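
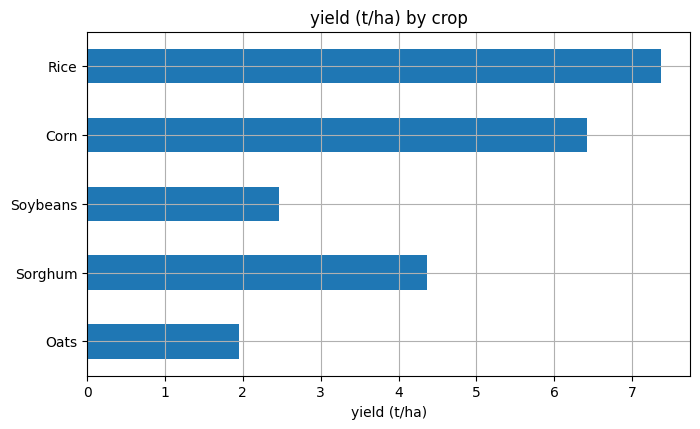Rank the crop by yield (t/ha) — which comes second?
Corn

Top 3: Rice ≈ 7, Corn ≈ 6, Sorghum ≈ 4.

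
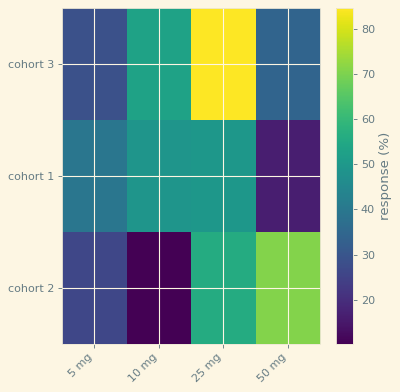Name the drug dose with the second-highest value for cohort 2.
25 mg

Top 3 for cohort 2: 50 mg ≈ 70, 25 mg ≈ 60, 5 mg ≈ 30.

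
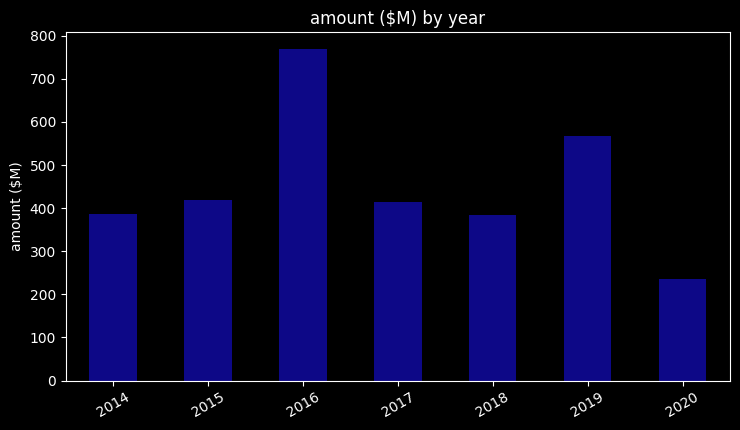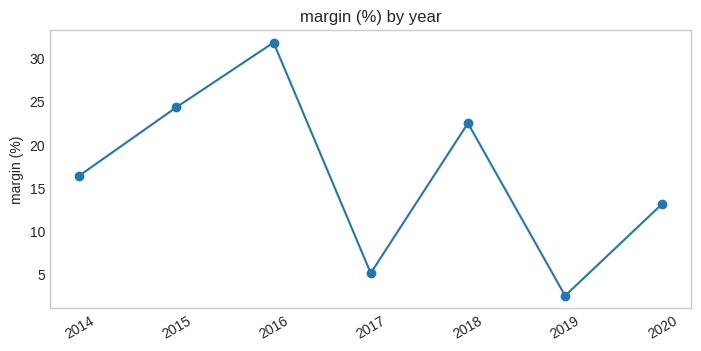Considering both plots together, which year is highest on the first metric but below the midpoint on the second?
Chart 2 median margin (%) ≈ 15; below-median years: 2017, 2019, 2020. Among those, 2019 has the highest amount ($M) (≈ 600).

2019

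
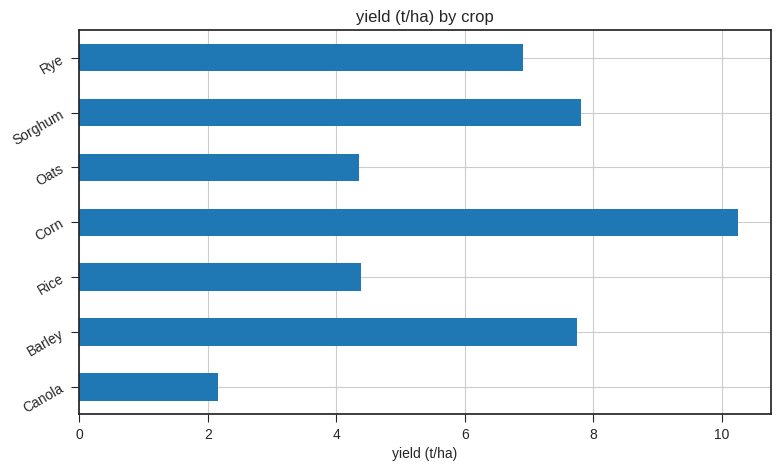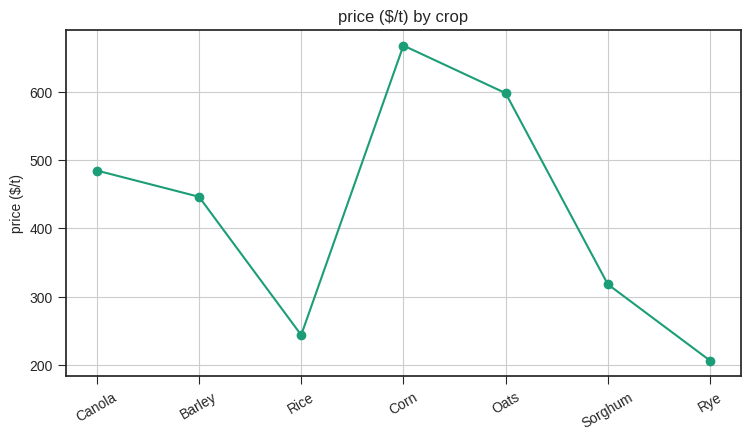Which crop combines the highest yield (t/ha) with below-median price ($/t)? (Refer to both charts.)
Sorghum

Chart 2 median price ($/t) ≈ 400; below-median crops: Rice, Sorghum, Rye. Among those, Sorghum has the highest yield (t/ha) (≈ 8).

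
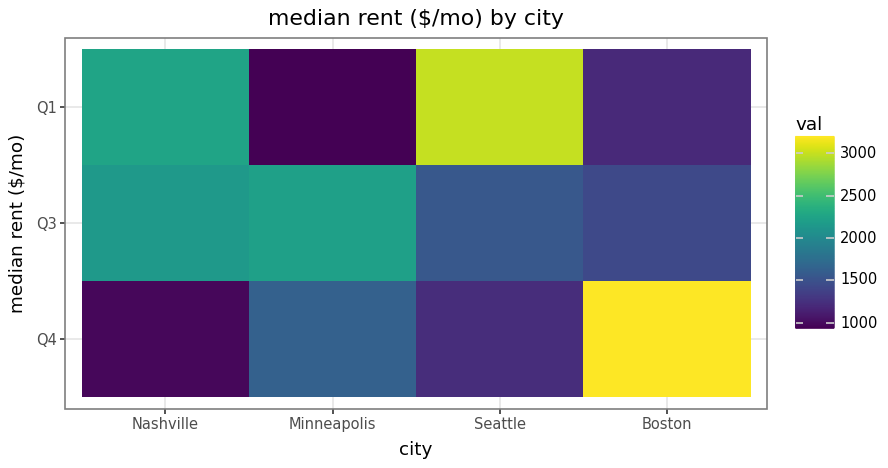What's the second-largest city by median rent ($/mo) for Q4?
Top 3 for Q4: Boston ≈ 3200, Minneapolis ≈ 1600, Seattle ≈ 1200.

Minneapolis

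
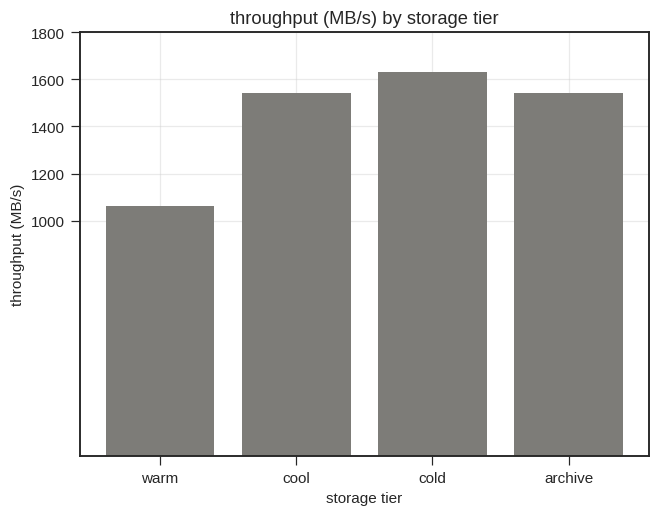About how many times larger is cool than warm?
≈ 1.6×

cool ≈ 1600, warm ≈ 1000; 1600/1000 ≈ 1.6.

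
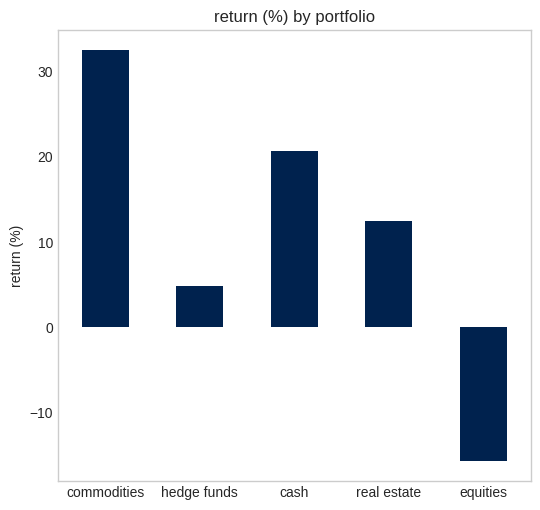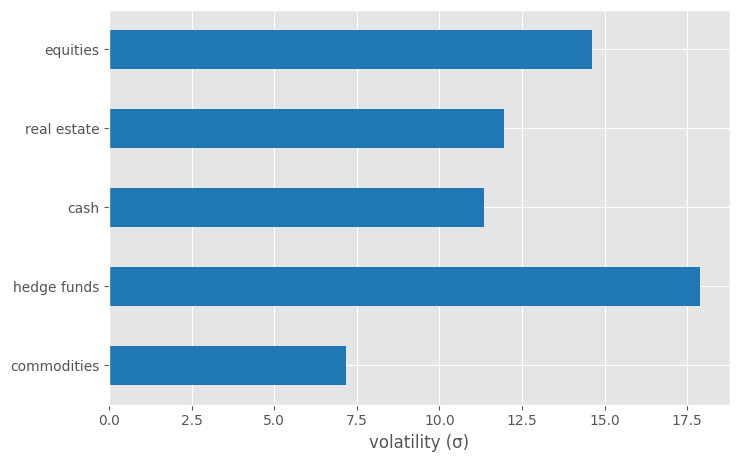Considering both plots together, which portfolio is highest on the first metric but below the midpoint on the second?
commodities

Chart 2 median volatility (σ) ≈ 12; below-median portfolios: commodities, cash. Among those, commodities has the highest return (%) (≈ 30).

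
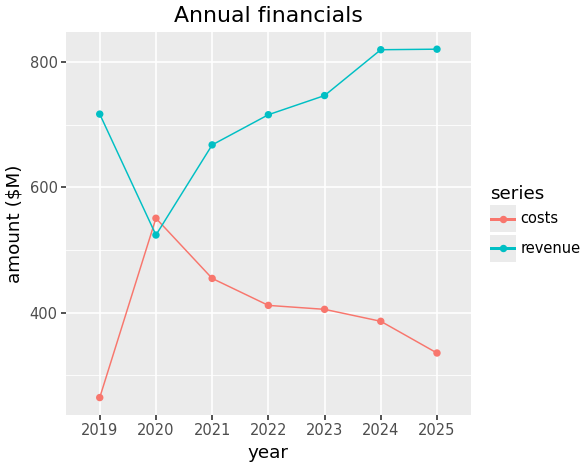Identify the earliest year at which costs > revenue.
2020

2019: costs ≈ 250 vs revenue ≈ 700 (not yet); 2020: costs ≈ 550 vs revenue ≈ 500 (first crossover).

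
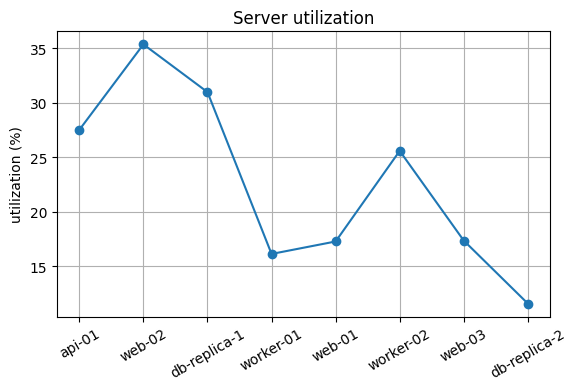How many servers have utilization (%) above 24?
Above 24: api-01, web-02, db-replica-1, worker-02.

4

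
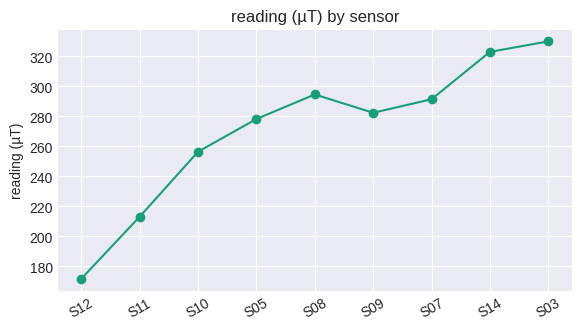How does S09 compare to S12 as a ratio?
S09 ≈ 280, S12 ≈ 180; 280/180 ≈ 1.56.

≈ 1.56×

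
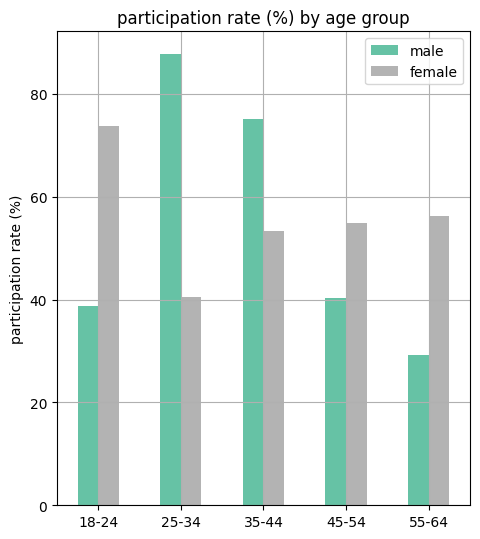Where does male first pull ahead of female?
18-24: male ≈ 40 vs female ≈ 70 (not yet); 25-34: male ≈ 90 vs female ≈ 40 (first crossover).

25-34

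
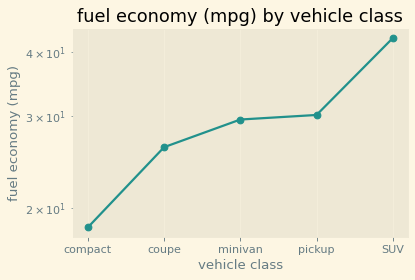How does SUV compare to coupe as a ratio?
SUV ≈ 40, coupe ≈ 25; 40/25 ≈ 1.6.

≈ 1.6×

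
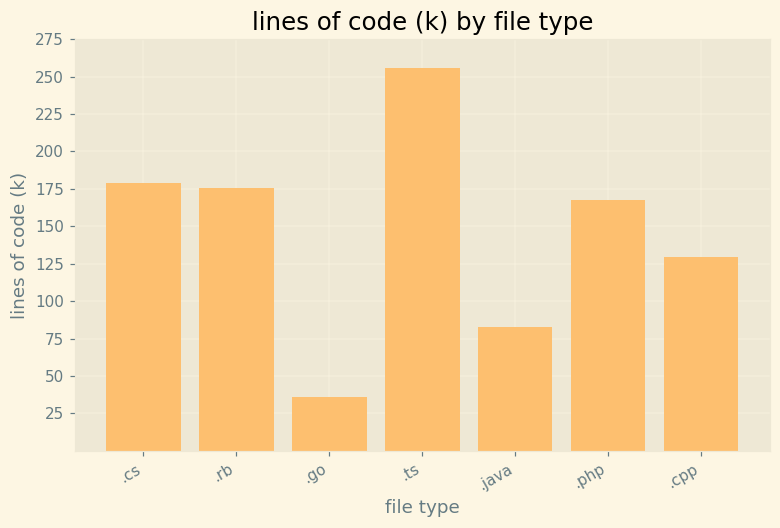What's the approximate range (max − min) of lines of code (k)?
≈ 225

Max .ts ≈ 250, min .go ≈ 25; range ≈ 225.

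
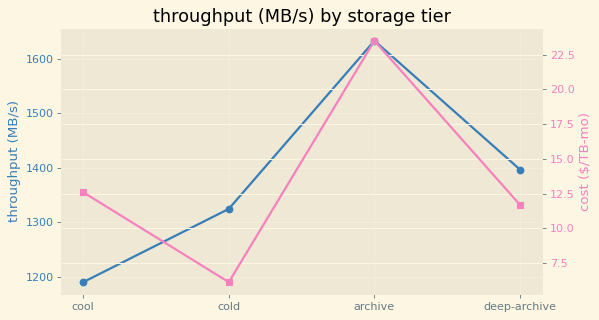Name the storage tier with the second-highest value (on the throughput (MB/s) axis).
deep-archive

Top 3 (on the throughput (MB/s) axis): archive ≈ 1650, deep-archive ≈ 1400, cold ≈ 1300.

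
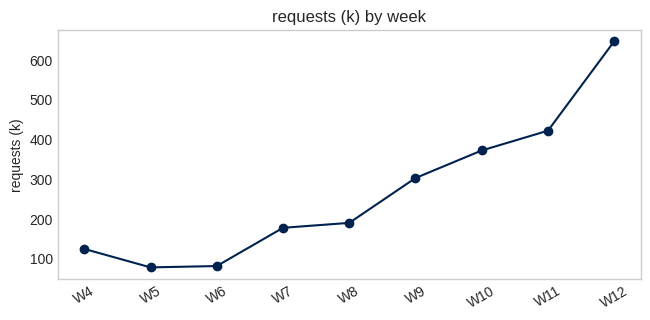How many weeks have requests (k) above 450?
1

Above 450: W12.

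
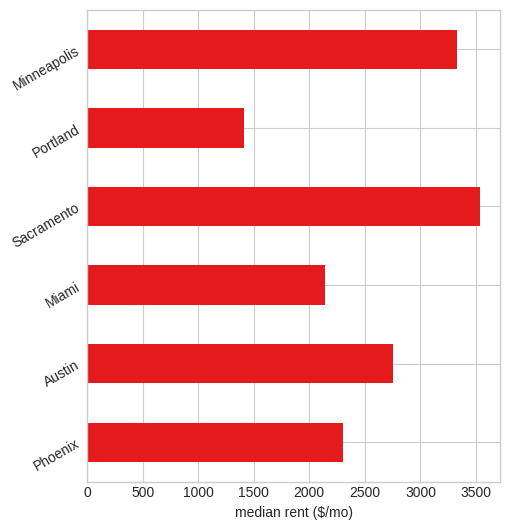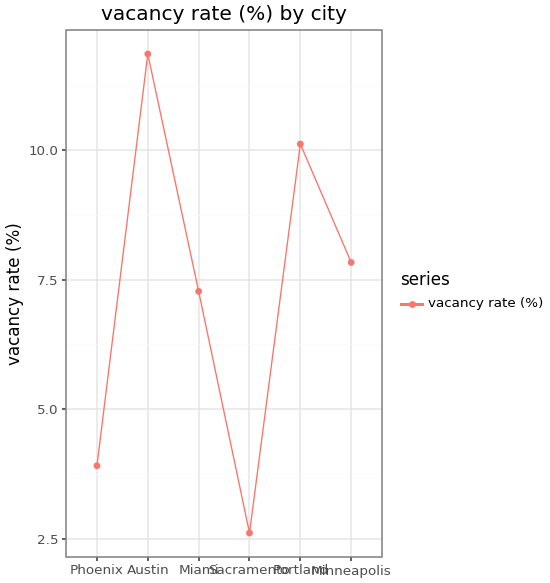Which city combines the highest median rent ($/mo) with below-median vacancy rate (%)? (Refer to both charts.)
Chart 2 median vacancy rate (%) ≈ 8; below-median cities: Phoenix, Miami, Sacramento. Among those, Sacramento has the highest median rent ($/mo) (≈ 3500).

Sacramento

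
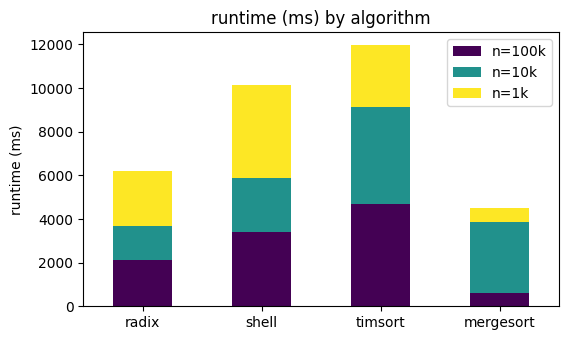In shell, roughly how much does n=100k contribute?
≈ 3000

n=100k top ≈ 3000, bottom ≈ 0; segment ≈ 3000.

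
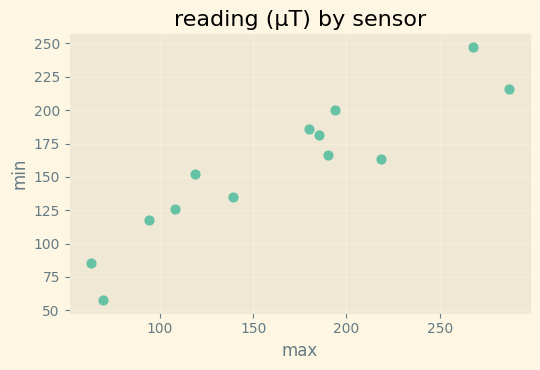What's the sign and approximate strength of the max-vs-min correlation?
Points are positively correlated; strong (|r| ≈ 0.9).

positive, strong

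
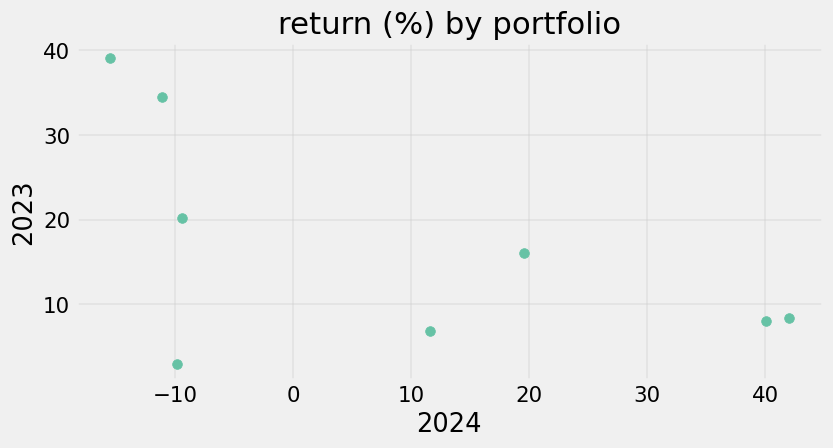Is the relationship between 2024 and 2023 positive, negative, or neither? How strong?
negative, moderate

Points are negatively correlated; moderate (|r| ≈ 0.6).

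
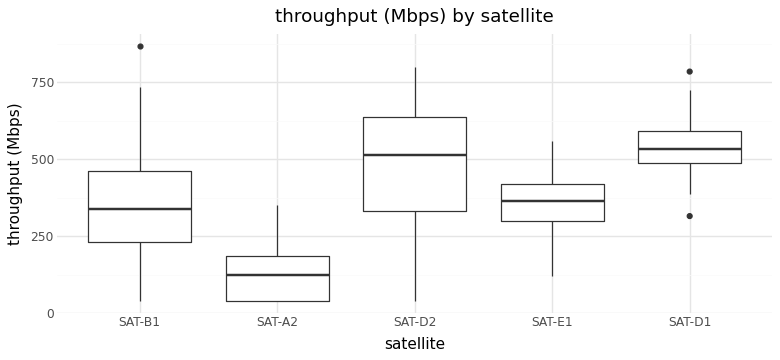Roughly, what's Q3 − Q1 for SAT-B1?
≈ 200

Q3 ≈ 450, Q1 ≈ 250; IQR ≈ 200.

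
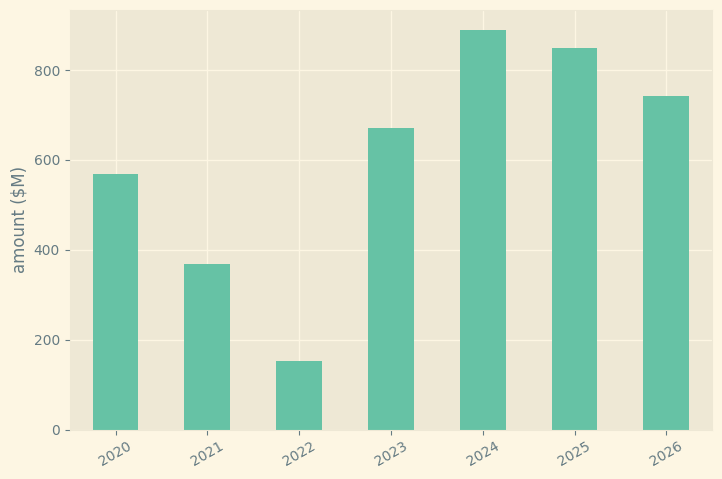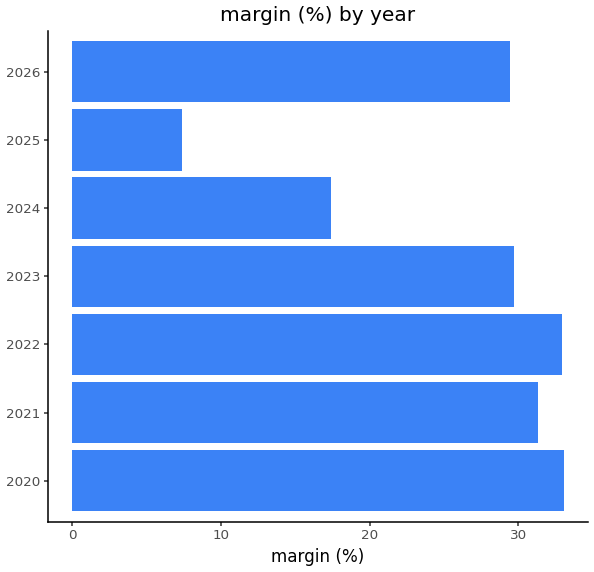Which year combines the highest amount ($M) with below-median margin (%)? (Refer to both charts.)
Chart 2 median margin (%) ≈ 30; below-median years: 2024, 2025, 2026. Among those, 2024 has the highest amount ($M) (≈ 900).

2024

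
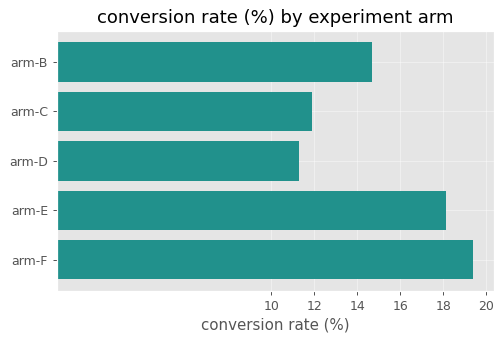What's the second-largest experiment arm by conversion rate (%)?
Top 3: arm-F ≈ 20, arm-E ≈ 18, arm-B ≈ 14.

arm-E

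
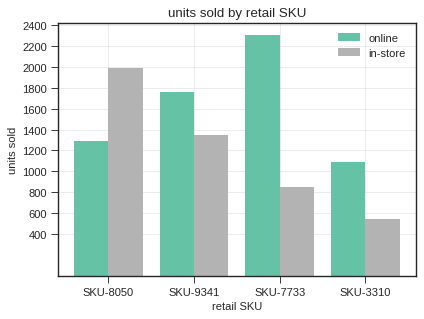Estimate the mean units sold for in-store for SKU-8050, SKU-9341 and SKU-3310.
≈ 1333

(2000 + 1400 + 600) / 3 ≈ 1333.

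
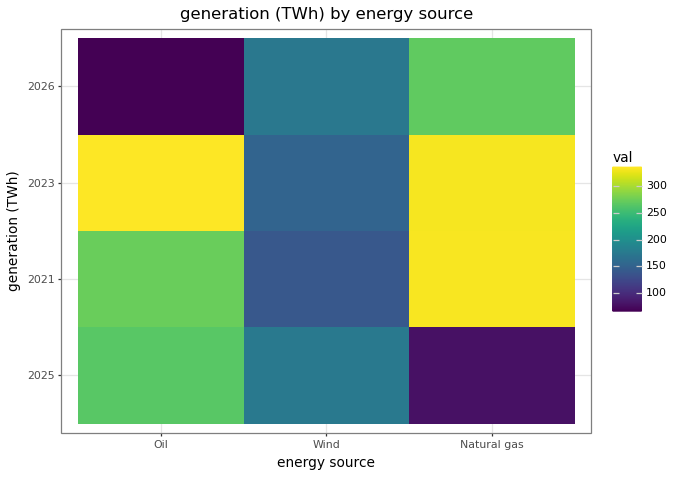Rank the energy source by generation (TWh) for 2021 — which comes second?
Oil

Top 3 for 2021: Natural gas ≈ 325, Oil ≈ 275, Wind ≈ 150.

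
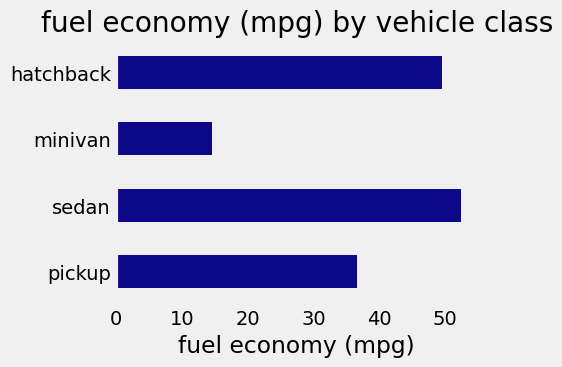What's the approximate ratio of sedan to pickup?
sedan ≈ 50, pickup ≈ 35; 50/35 ≈ 1.43.

≈ 1.43×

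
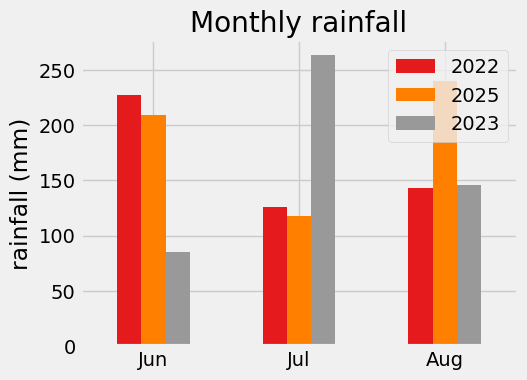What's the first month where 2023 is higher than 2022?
Jun: 2023 ≈ 75 vs 2022 ≈ 225 (not yet); Jul: 2023 ≈ 275 vs 2022 ≈ 125 (first crossover).

Jul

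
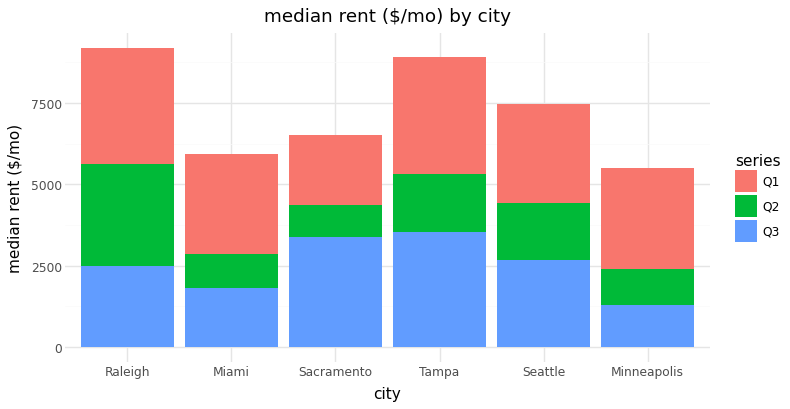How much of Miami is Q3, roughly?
Q3 top ≈ 2000, bottom ≈ 0; segment ≈ 2000.

≈ 2000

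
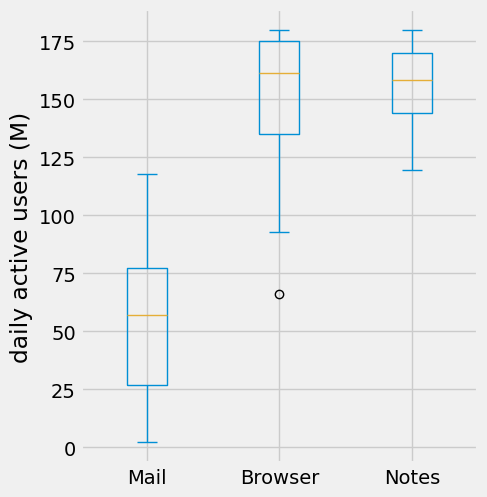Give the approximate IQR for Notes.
≈ 30

Q3 ≈ 170, Q1 ≈ 140; IQR ≈ 30.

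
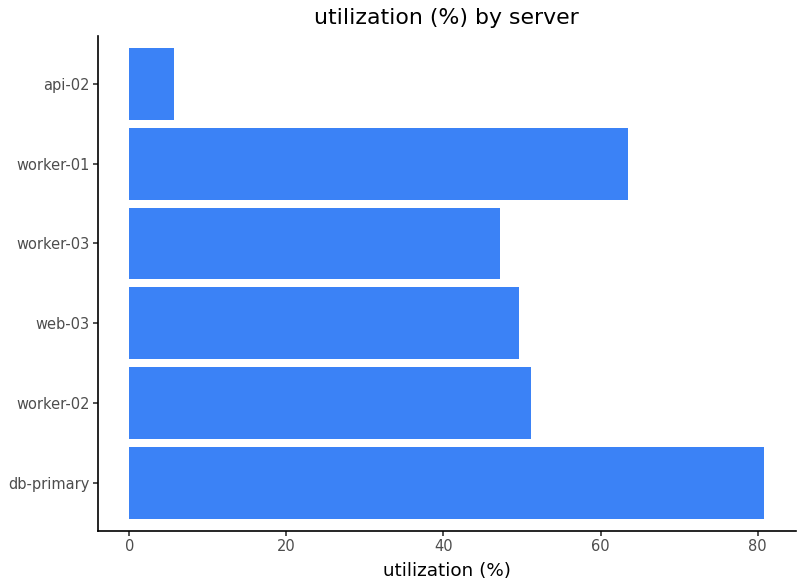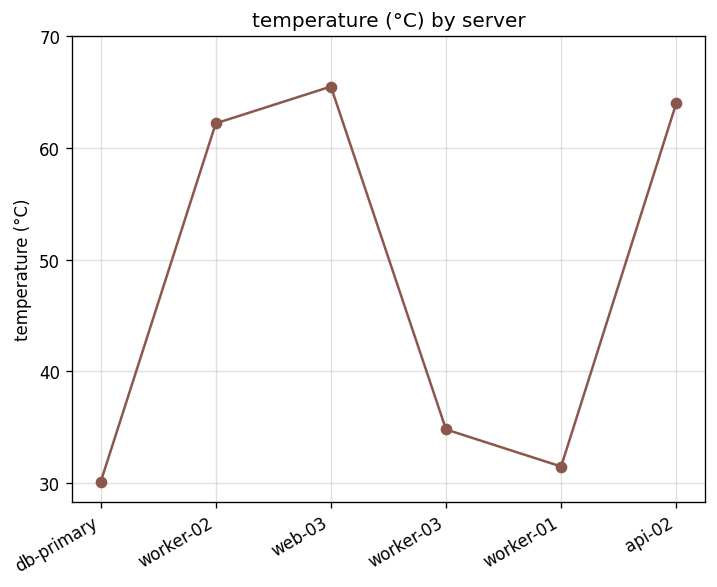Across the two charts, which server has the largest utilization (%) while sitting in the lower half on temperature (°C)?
Chart 2 median temperature (°C) ≈ 50; below-median servers: db-primary, worker-03, worker-01. Among those, db-primary has the highest utilization (%) (≈ 80).

db-primary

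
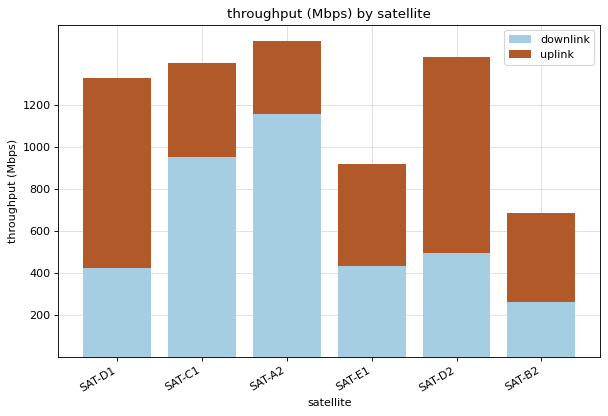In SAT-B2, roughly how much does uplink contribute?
uplink top ≈ 600, bottom ≈ 200; segment ≈ 400.

≈ 400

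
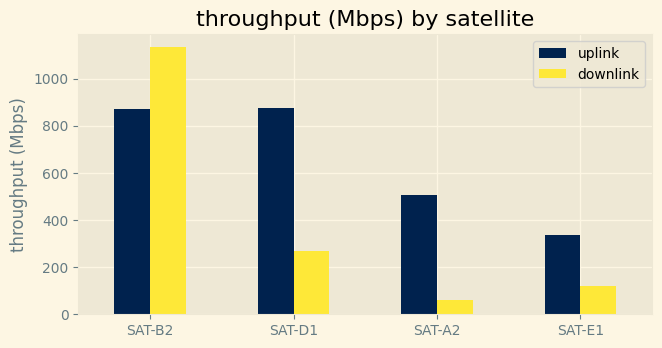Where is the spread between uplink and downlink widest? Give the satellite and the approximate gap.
SAT-D1, ≈ 600 Mbps

SAT-D1: uplink ≈ 900, downlink ≈ 300 → gap ≈ 600. Next-largest (SAT-A2) is only ≈ 400.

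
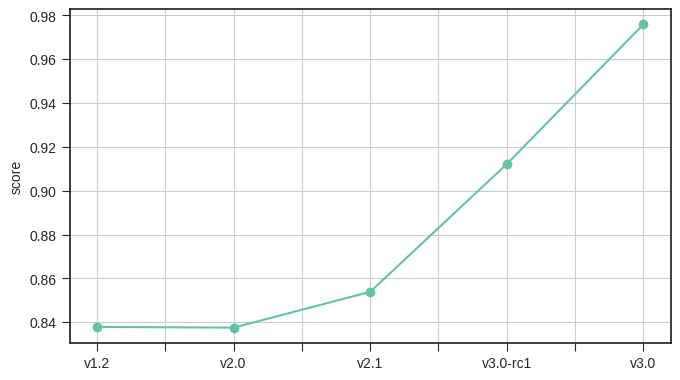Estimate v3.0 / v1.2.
≈ 1.17×

v3.0 ≈ 0.98, v1.2 ≈ 0.84; 0.98/0.84 ≈ 1.17.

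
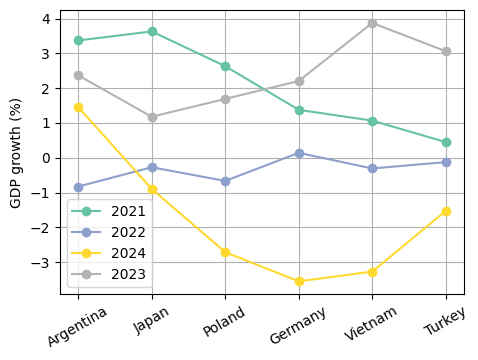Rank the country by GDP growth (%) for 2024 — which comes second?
Top 3 for 2024: Argentina ≈ 1, Japan ≈ -1, Turkey ≈ -2.

Japan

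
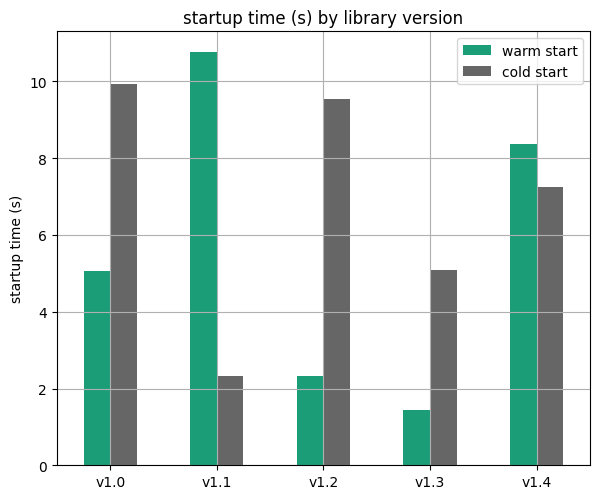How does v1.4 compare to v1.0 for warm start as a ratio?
v1.4 ≈ 8, v1.0 ≈ 5; 8/5 ≈ 1.6.

≈ 1.6×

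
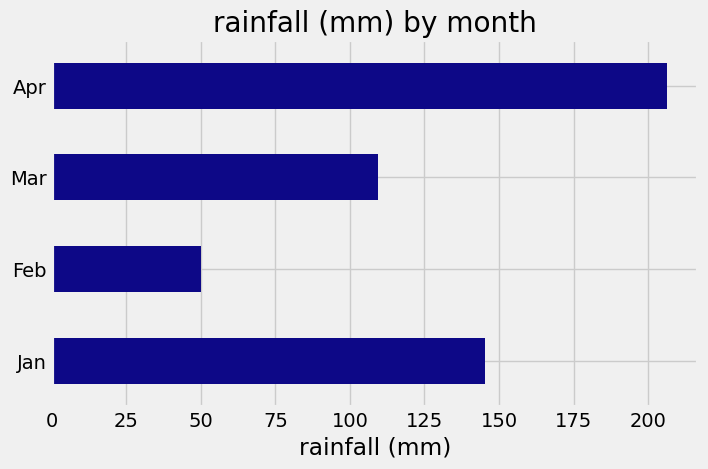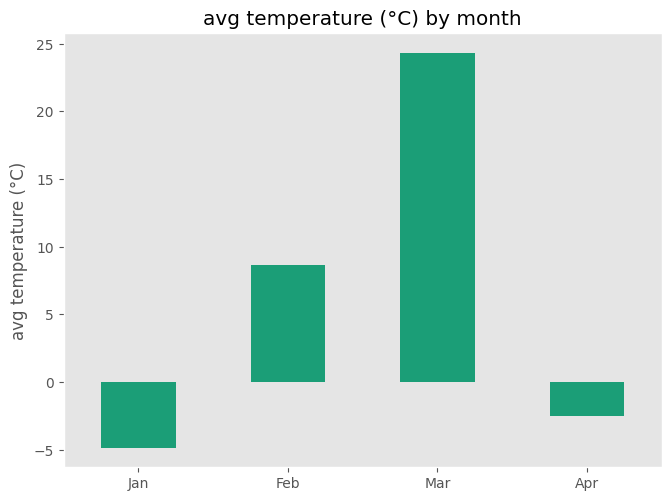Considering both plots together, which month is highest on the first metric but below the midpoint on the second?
Chart 2 median avg temperature (°C) ≈ 5; below-median months: Jan, Apr. Among those, Apr has the highest rainfall (mm) (≈ 200).

Apr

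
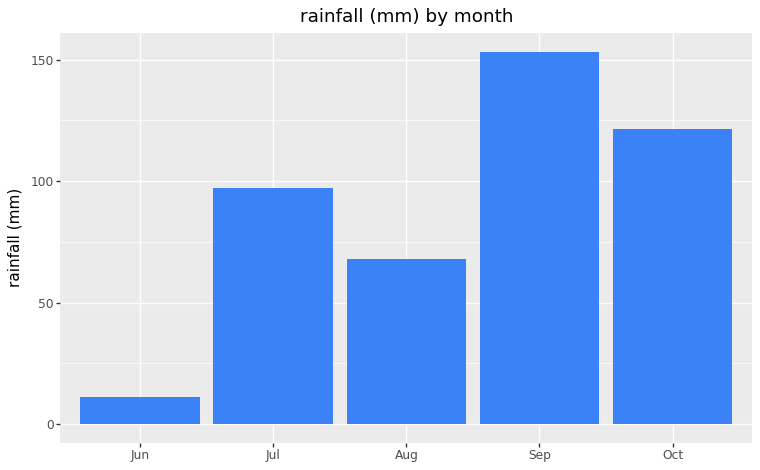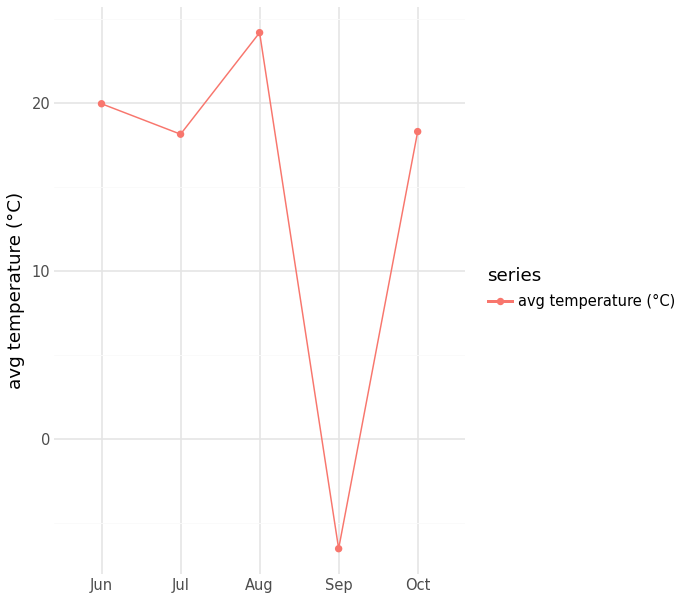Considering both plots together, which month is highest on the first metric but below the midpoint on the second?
Sep

Chart 2 median avg temperature (°C) ≈ 20; below-median months: Jul, Sep. Among those, Sep has the highest rainfall (mm) (≈ 160).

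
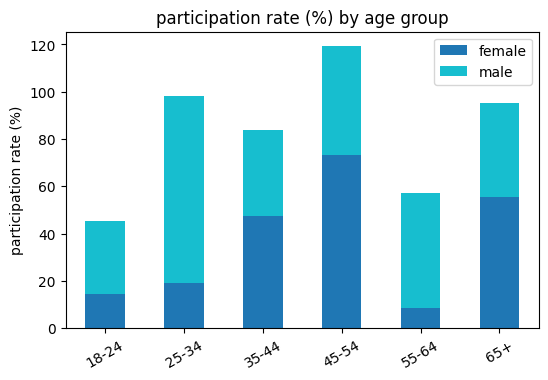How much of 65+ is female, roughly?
female top ≈ 60, bottom ≈ 0; segment ≈ 60.

≈ 60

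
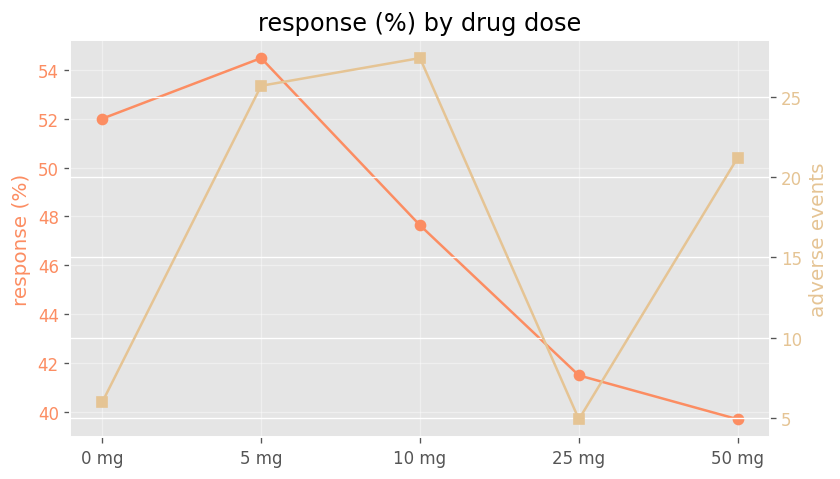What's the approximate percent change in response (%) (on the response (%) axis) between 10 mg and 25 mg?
≈ -12.5%

10 mg ≈ 48, 25 mg ≈ 42; (42 − 48) / 48 ≈ -12.5%.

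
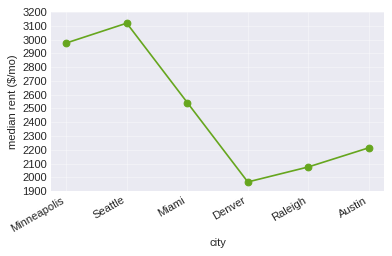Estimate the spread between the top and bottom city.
Max Seattle ≈ 3100, min Denver ≈ 2000; range ≈ 1100.

≈ 1100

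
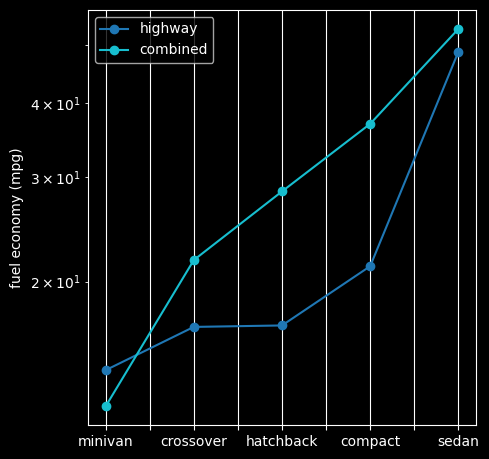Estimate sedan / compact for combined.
≈ 1.57×

sedan ≈ 55, compact ≈ 35; 55/35 ≈ 1.57.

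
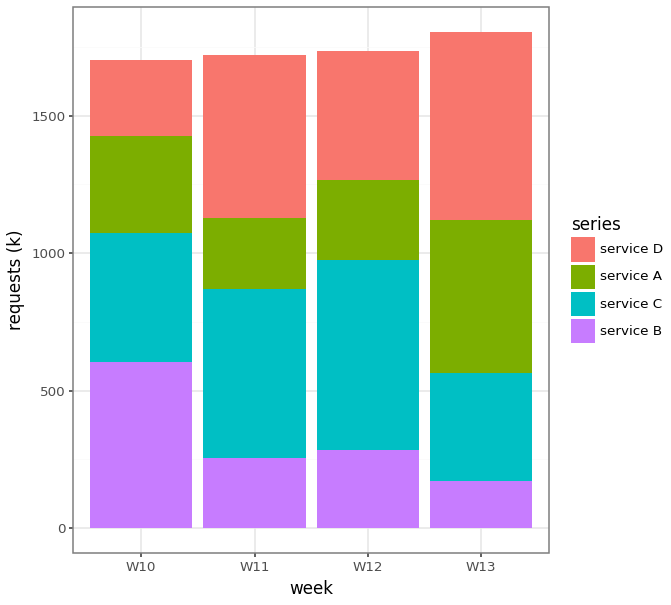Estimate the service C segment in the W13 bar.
≈ 400

service C top ≈ 600, bottom ≈ 200; segment ≈ 400.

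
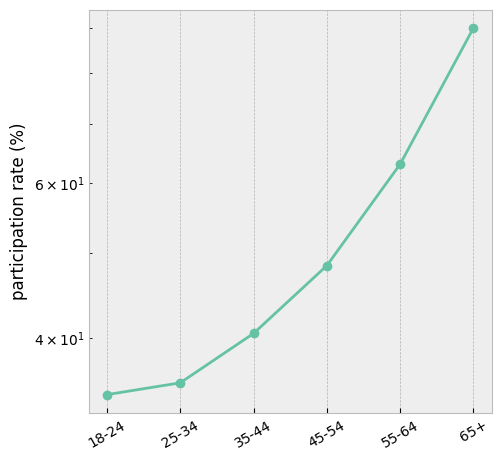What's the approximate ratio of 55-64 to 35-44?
55-64 ≈ 65, 35-44 ≈ 40; 65/40 ≈ 1.62.

≈ 1.62×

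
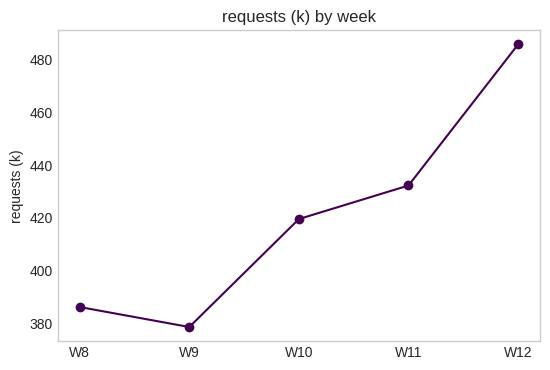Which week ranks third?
Top 4: W12 ≈ 490, W11 ≈ 430, W10 ≈ 420, W8 ≈ 390.

W10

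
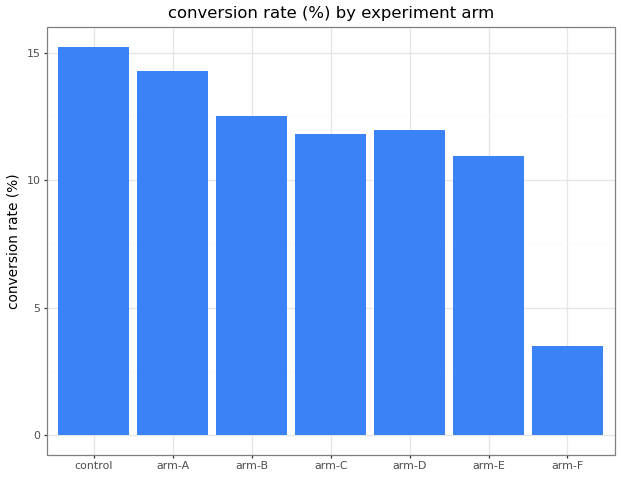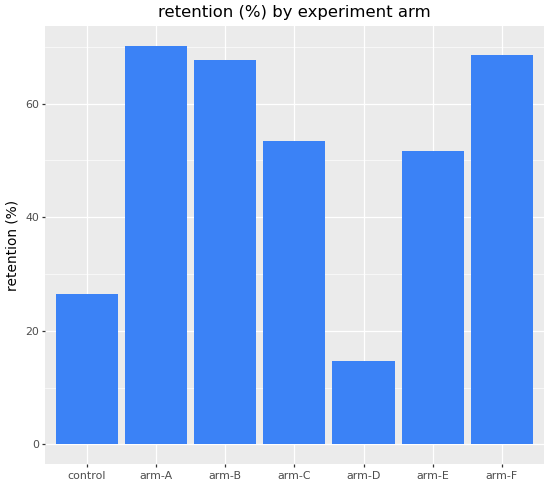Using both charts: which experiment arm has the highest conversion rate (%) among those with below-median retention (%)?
control

Chart 2 median retention (%) ≈ 50; below-median experiment arms: control, arm-D, arm-E. Among those, control has the highest conversion rate (%) (≈ 16).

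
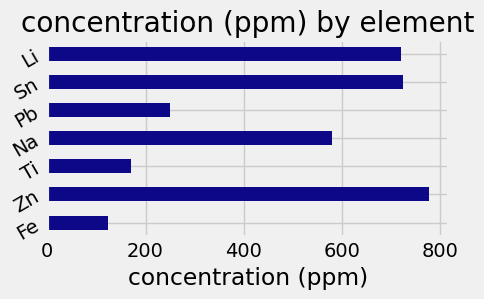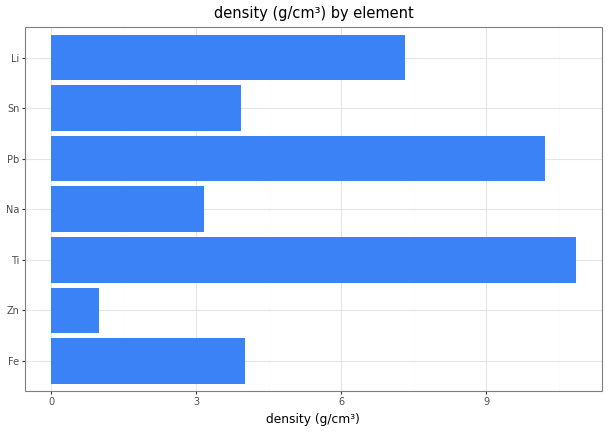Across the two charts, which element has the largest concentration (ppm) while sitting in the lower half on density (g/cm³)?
Zn

Chart 2 median density (g/cm³) ≈ 4; below-median elements: Zn, Na, Sn. Among those, Zn has the highest concentration (ppm) (≈ 800).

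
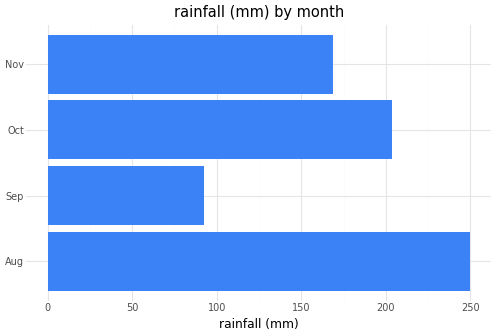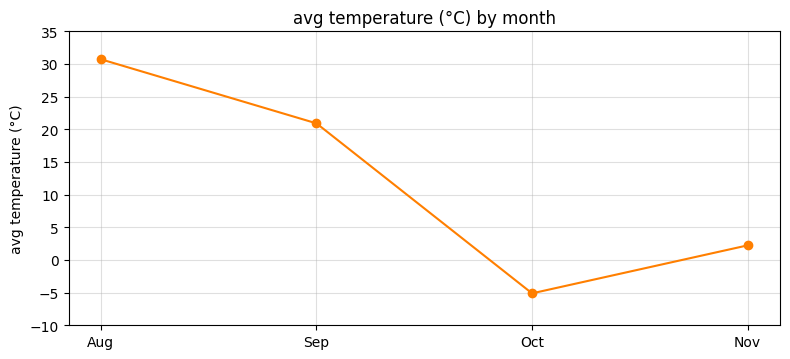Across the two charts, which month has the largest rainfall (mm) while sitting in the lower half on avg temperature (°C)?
Chart 2 median avg temperature (°C) ≈ 10; below-median months: Oct, Nov. Among those, Oct has the highest rainfall (mm) (≈ 200).

Oct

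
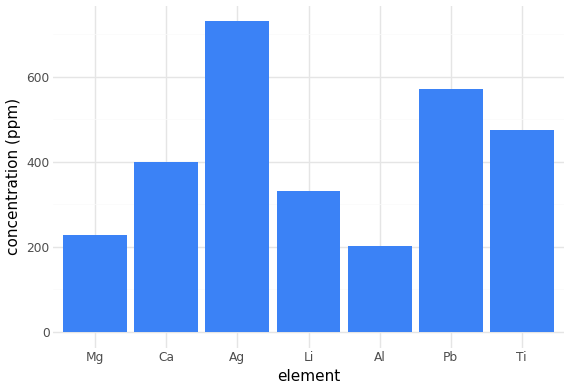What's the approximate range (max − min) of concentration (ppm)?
≈ 500

Max Ag ≈ 700, min Al ≈ 200; range ≈ 500.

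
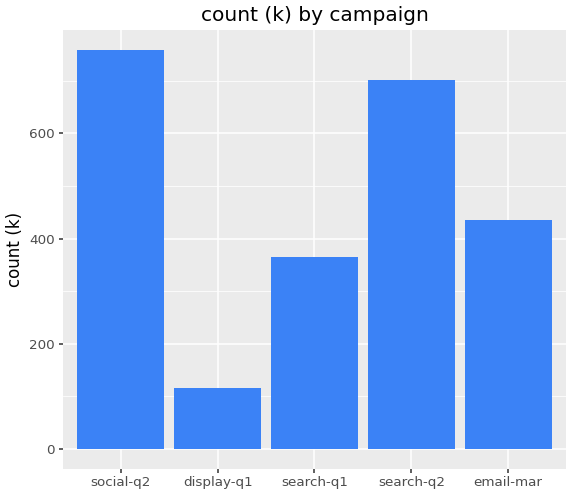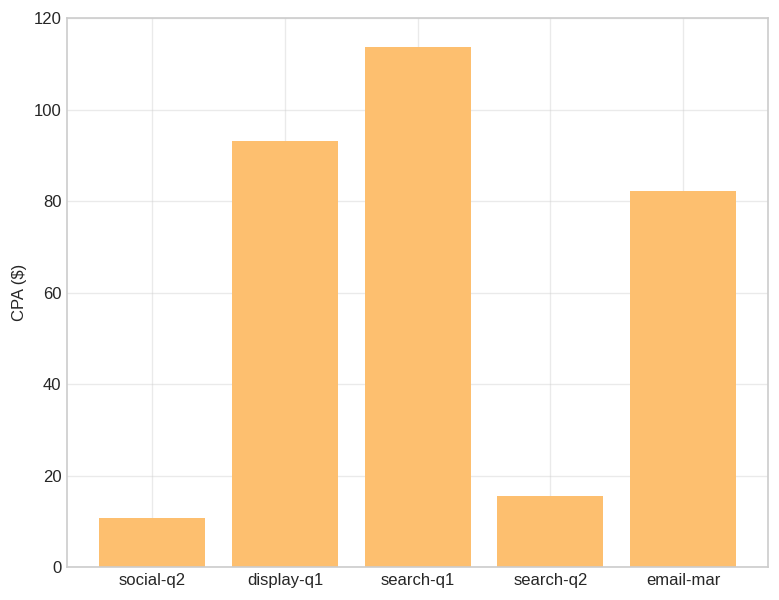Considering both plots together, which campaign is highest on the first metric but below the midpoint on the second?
social-q2

Chart 2 median CPA ($) ≈ 80; below-median campaigns: social-q2, search-q2. Among those, social-q2 has the highest count (k) (≈ 800).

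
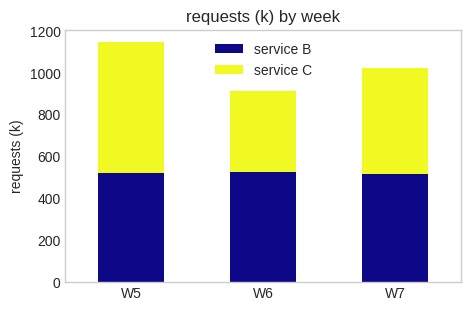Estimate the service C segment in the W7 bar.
service C top ≈ 1000, bottom ≈ 500; segment ≈ 500.

≈ 500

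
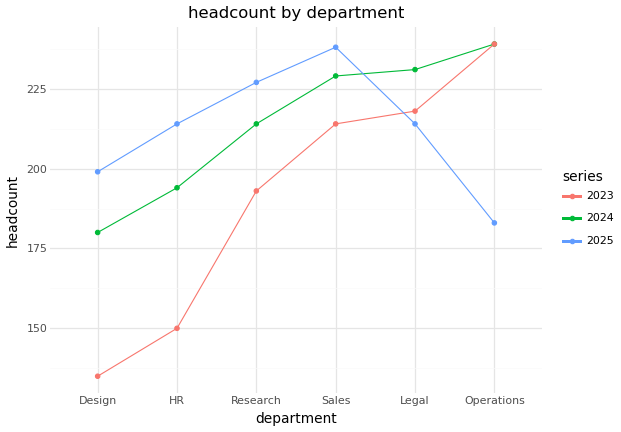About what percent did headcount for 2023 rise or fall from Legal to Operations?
Legal ≈ 220, Operations ≈ 240; (240 − 220) / 220 ≈ +9.1%.

≈ +9.1%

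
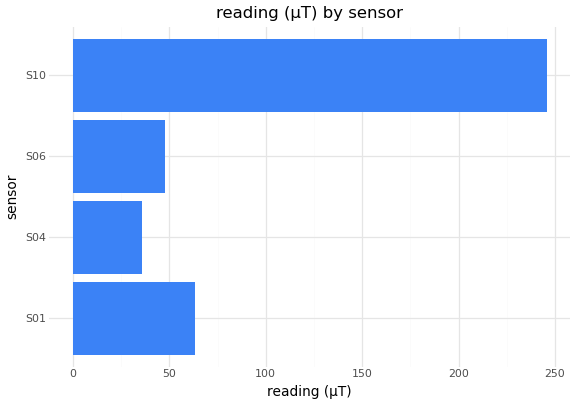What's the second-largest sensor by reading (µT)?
S01

Top 3: S10 ≈ 250, S01 ≈ 75, S06 ≈ 50.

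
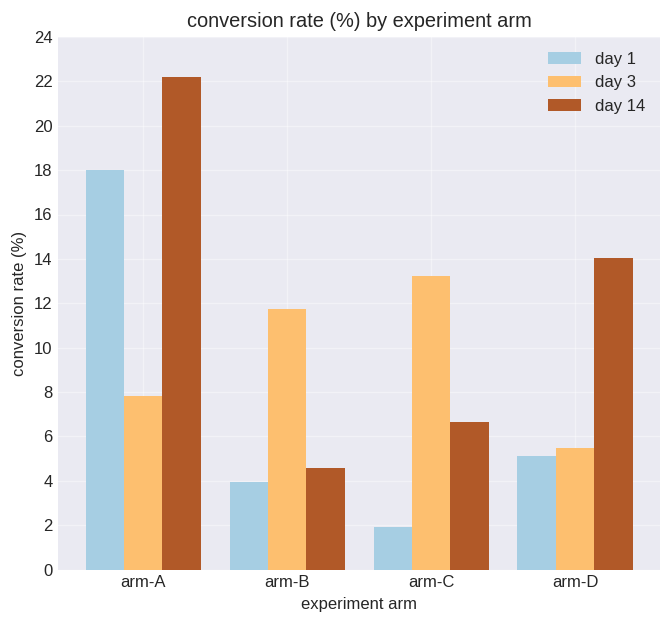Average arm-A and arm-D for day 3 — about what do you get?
≈ 7

(8 + 6) / 2 ≈ 7.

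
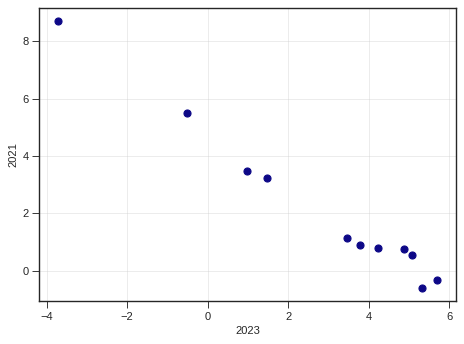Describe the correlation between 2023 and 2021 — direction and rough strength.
negative, strong

Points are negatively correlated; strong (|r| ≈ 1.0).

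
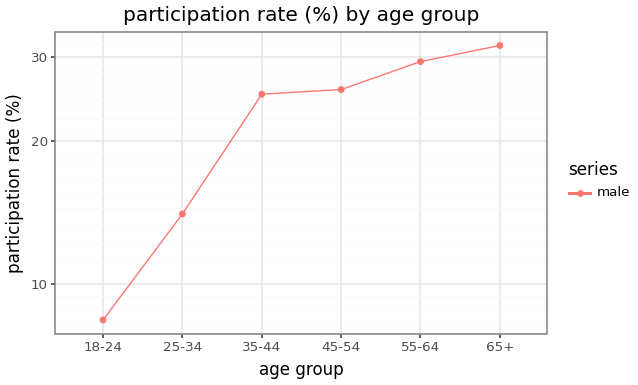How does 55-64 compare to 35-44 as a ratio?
55-64 ≈ 30, 35-44 ≈ 26; 30/26 ≈ 1.15.

≈ 1.15×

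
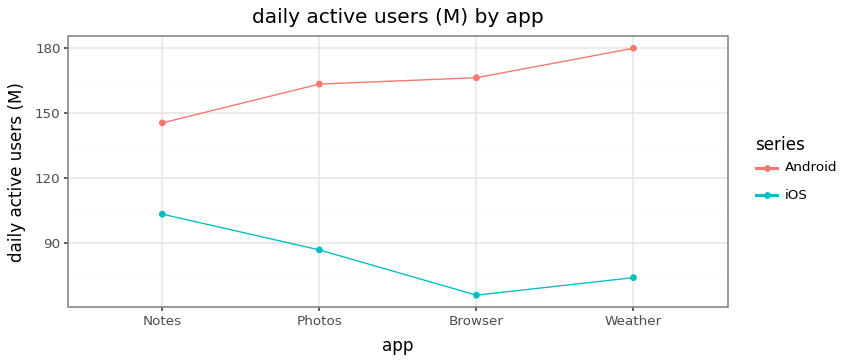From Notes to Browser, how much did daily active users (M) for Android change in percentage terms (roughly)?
≈ +13.3%

Notes ≈ 150, Browser ≈ 170; (170 − 150) / 150 ≈ +13.3%.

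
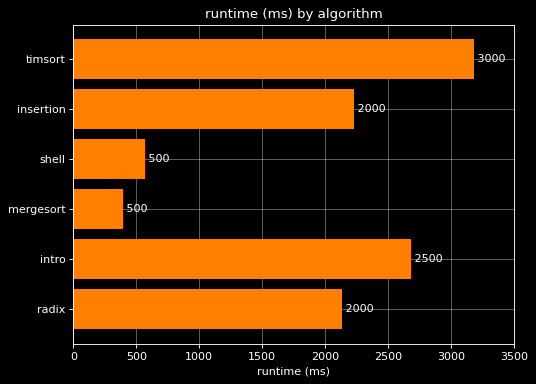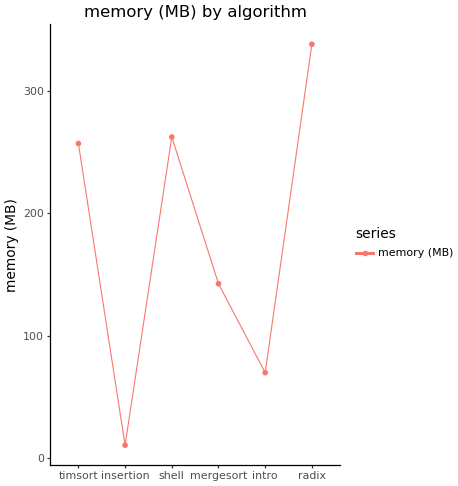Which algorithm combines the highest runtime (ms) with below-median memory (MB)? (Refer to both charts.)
intro

Chart 2 median memory (MB) ≈ 200; below-median algorithms: insertion, mergesort, intro. Among those, intro has the highest runtime (ms) (≈ 2500).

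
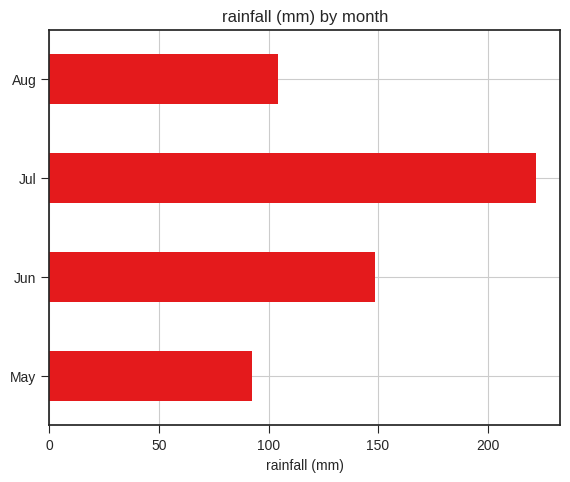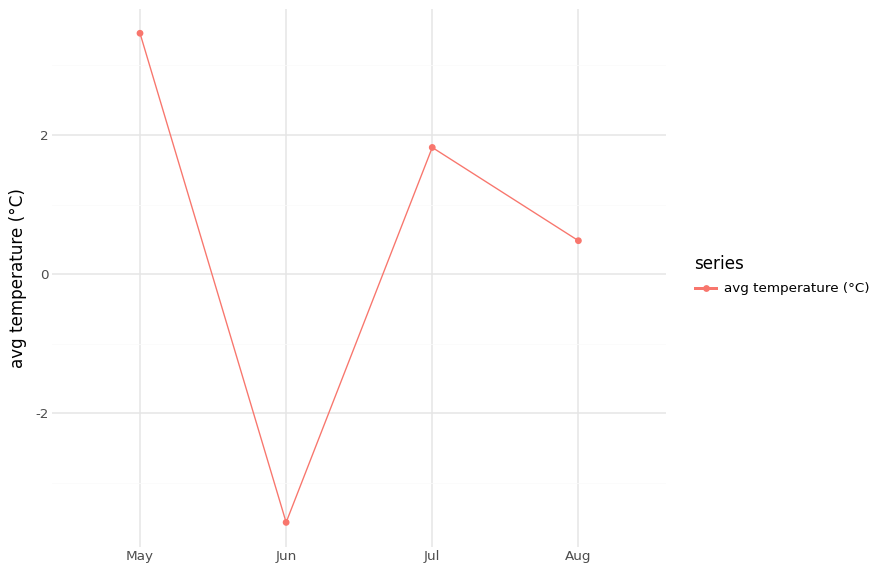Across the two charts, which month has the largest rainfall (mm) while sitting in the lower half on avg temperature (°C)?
Chart 2 median avg temperature (°C) ≈ 1; below-median months: Jun, Aug. Among those, Jun has the highest rainfall (mm) (≈ 150).

Jun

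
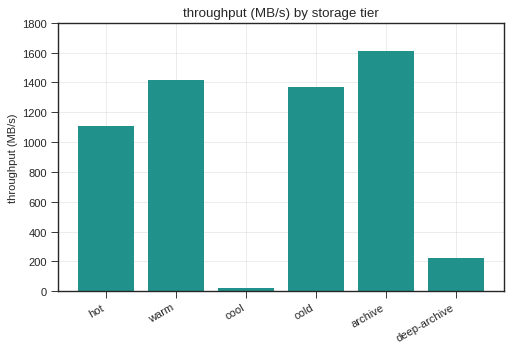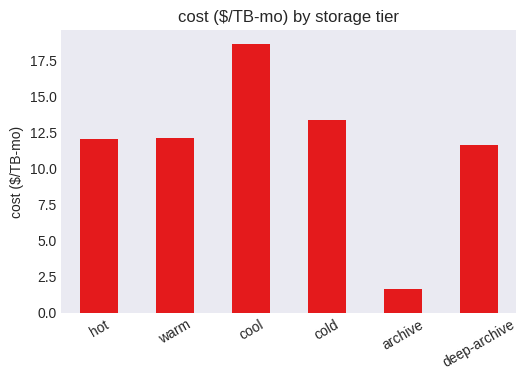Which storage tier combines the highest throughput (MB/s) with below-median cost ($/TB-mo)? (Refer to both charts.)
archive

Chart 2 median cost ($/TB-mo) ≈ 12; below-median storage tiers: hot, archive, deep-archive. Among those, archive has the highest throughput (MB/s) (≈ 1600).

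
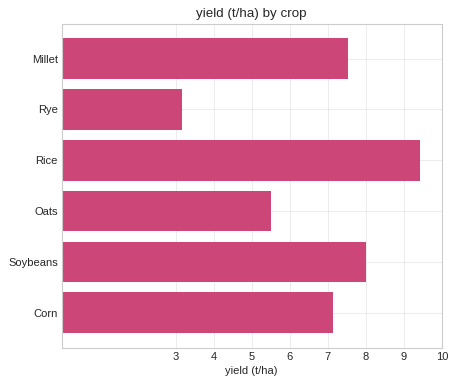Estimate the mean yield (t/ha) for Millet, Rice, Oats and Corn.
(8 + 9 + 5 + 7) / 4 ≈ 7.

≈ 7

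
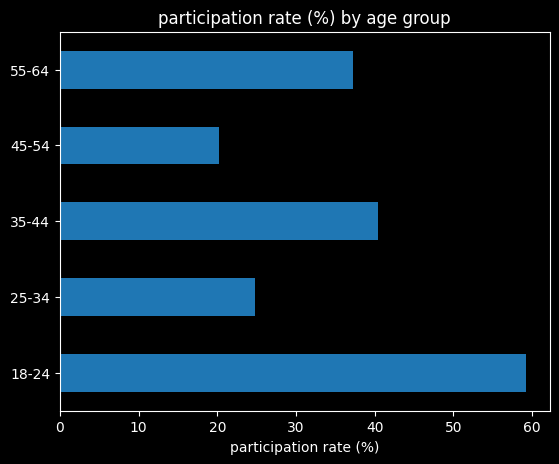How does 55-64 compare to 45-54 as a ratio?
55-64 ≈ 35, 45-54 ≈ 20; 35/20 ≈ 1.75.

≈ 1.75×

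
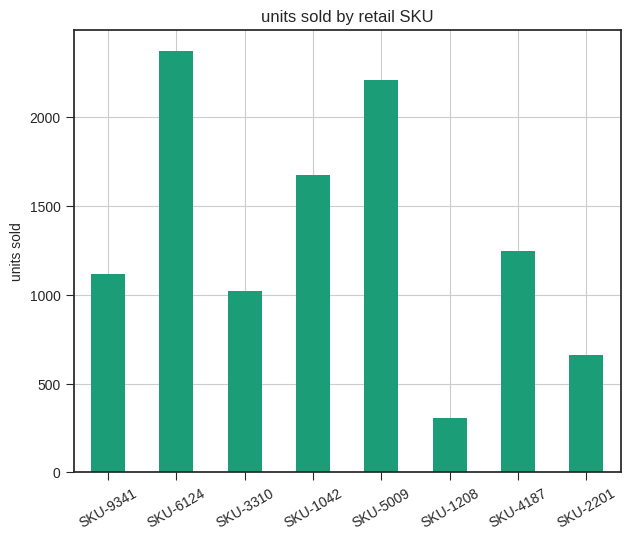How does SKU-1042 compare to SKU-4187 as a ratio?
SKU-1042 ≈ 1600, SKU-4187 ≈ 1200; 1600/1200 ≈ 1.33.

≈ 1.33×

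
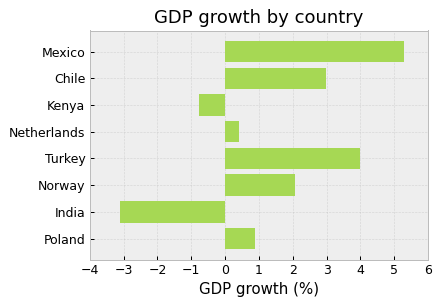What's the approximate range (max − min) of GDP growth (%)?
≈ 8

Max Mexico ≈ 5, min India ≈ -3; range ≈ 8.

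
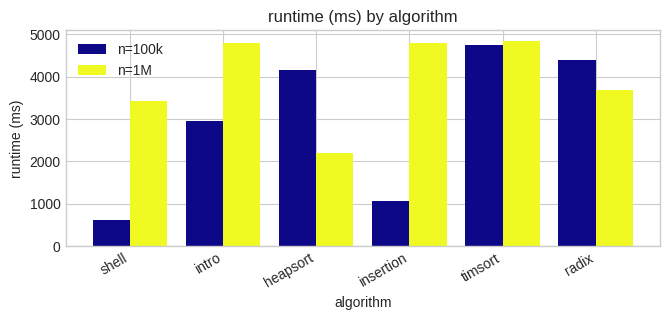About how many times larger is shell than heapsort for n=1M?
≈ 1.75×

shell ≈ 3500, heapsort ≈ 2000; 3500/2000 ≈ 1.75.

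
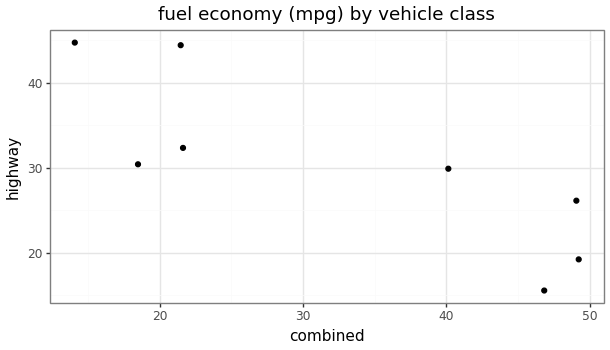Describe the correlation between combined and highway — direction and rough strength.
negative, strong

Points are negatively correlated; strong (|r| ≈ 0.8).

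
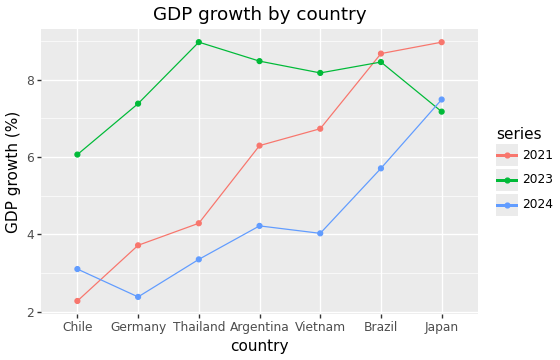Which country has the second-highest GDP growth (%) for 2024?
Brazil

Top 3 for 2024: Japan ≈ 7, Brazil ≈ 6, Argentina ≈ 4.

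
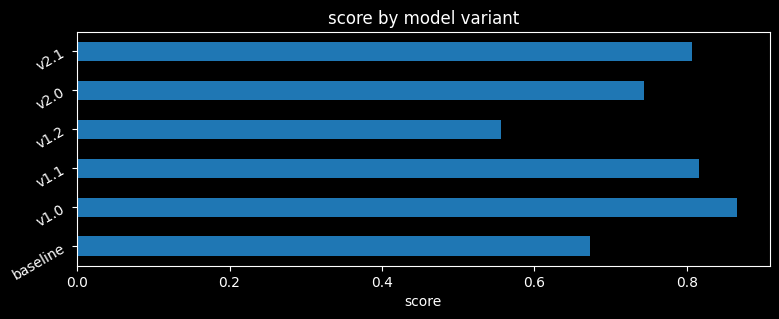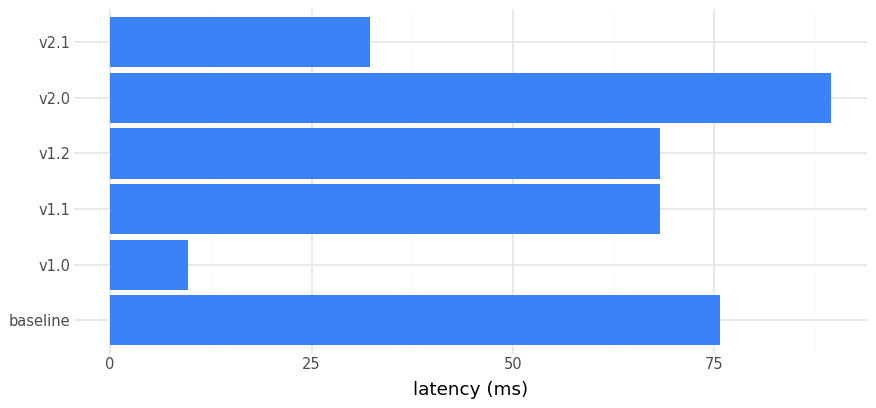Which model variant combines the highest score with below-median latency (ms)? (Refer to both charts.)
v1.0

Chart 2 median latency (ms) ≈ 70; below-median model variants: v1.0, v1.1, v2.1. Among those, v1.0 has the highest score (≈ 0.9).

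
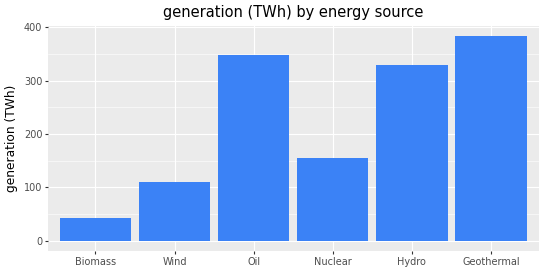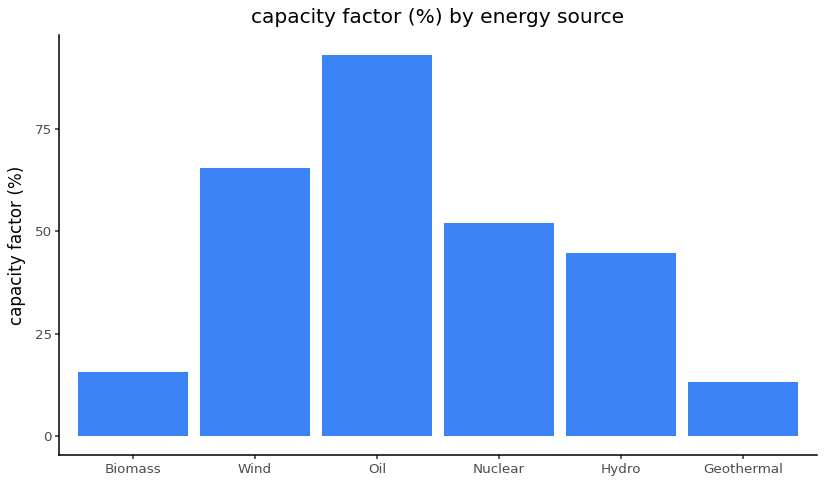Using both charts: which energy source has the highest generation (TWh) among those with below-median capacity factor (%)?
Chart 2 median capacity factor (%) ≈ 50; below-median energy sources: Biomass, Hydro, Geothermal. Among those, Geothermal has the highest generation (TWh) (≈ 400).

Geothermal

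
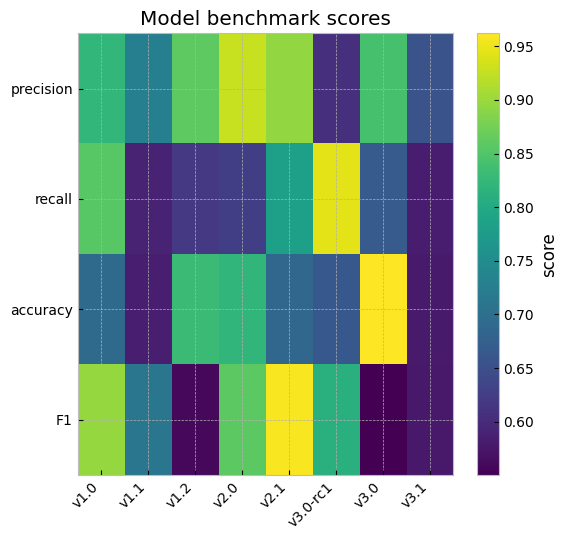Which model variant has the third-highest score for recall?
v2.1

Top 4 for recall: v3.0-rc1 ≈ 0.95, v1.0 ≈ 0.85, v2.1 ≈ 0.80, v3.0 ≈ 0.65.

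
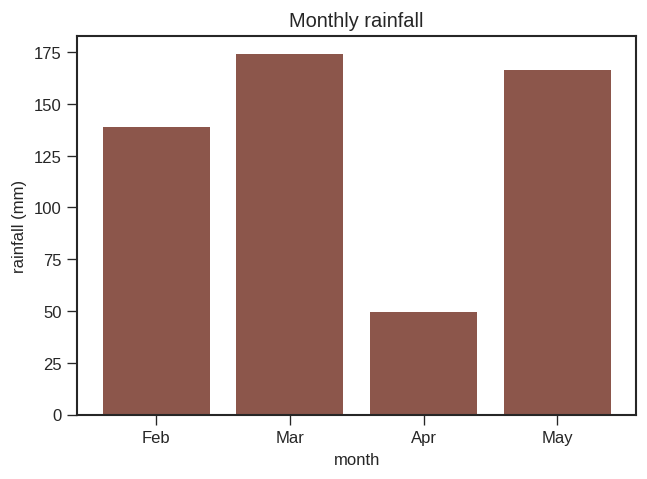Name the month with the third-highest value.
Top 4: Mar ≈ 180, May ≈ 160, Feb ≈ 140, Apr ≈ 40.

Feb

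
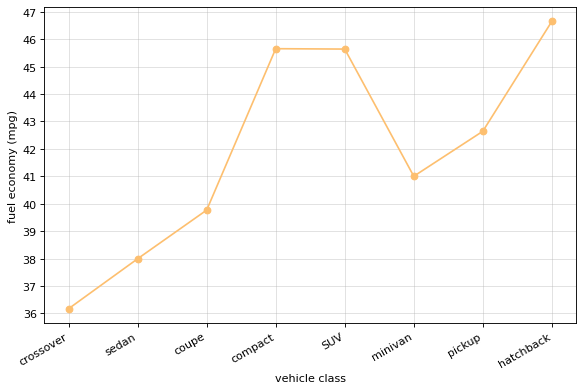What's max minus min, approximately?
≈ 11

Max hatchback ≈ 47, min crossover ≈ 36; range ≈ 11.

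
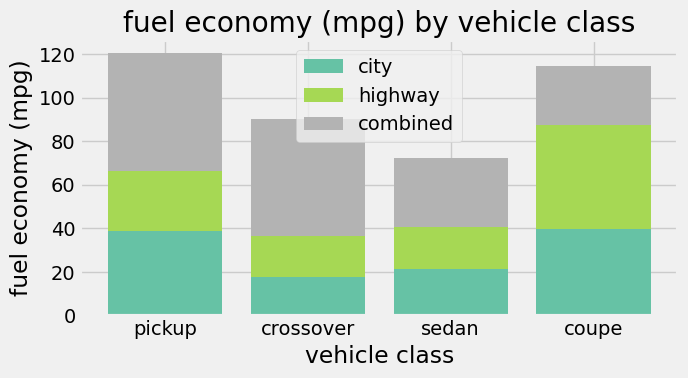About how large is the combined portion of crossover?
≈ 60

combined top ≈ 100, bottom ≈ 40; segment ≈ 60.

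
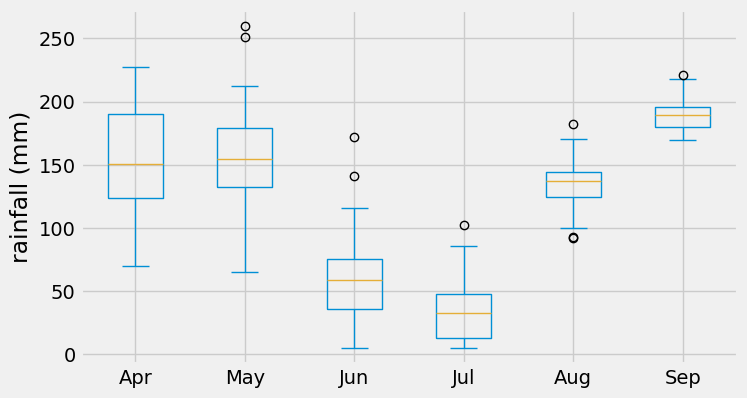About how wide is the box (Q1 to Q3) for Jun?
≈ 40

Q3 ≈ 80, Q1 ≈ 40; IQR ≈ 40.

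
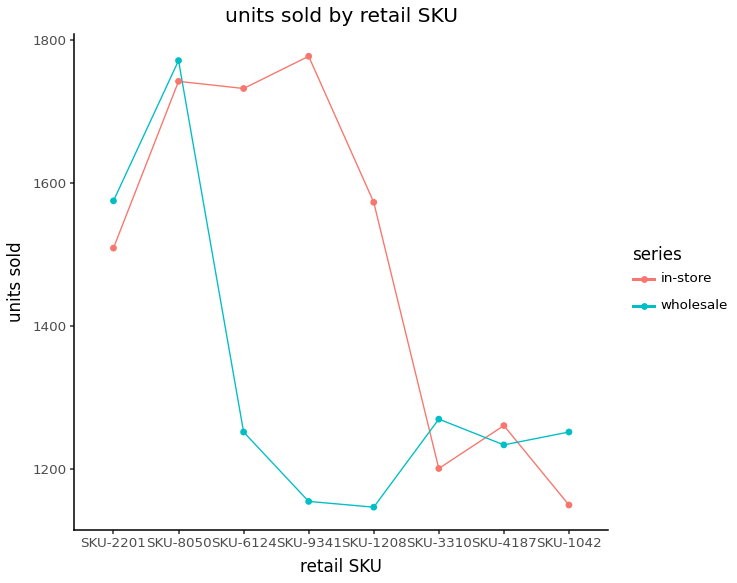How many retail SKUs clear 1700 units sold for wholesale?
Above 1700: SKU-8050.

1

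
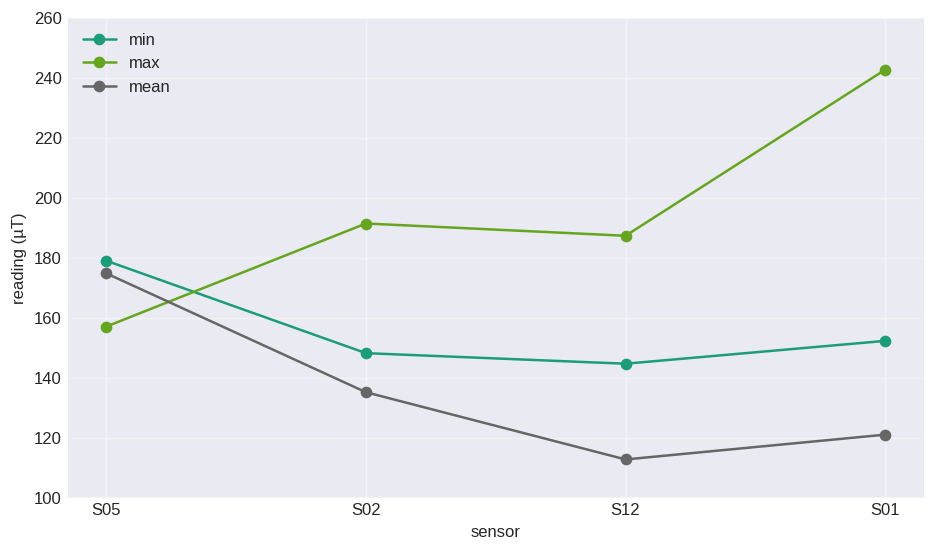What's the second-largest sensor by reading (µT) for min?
Top 3 for min: S05 ≈ 180, S01 ≈ 160, S02 ≈ 140.

S01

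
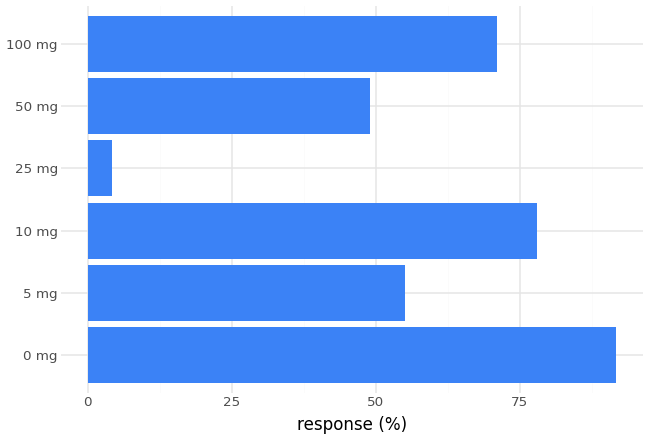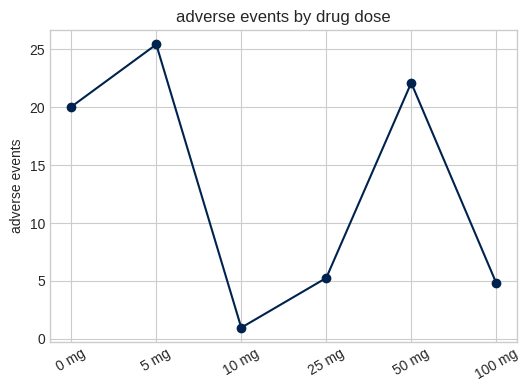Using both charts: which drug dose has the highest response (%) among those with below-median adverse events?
10 mg

Chart 2 median adverse events ≈ 15; below-median drug doses: 10 mg, 25 mg, 100 mg. Among those, 10 mg has the highest response (%) (≈ 80).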